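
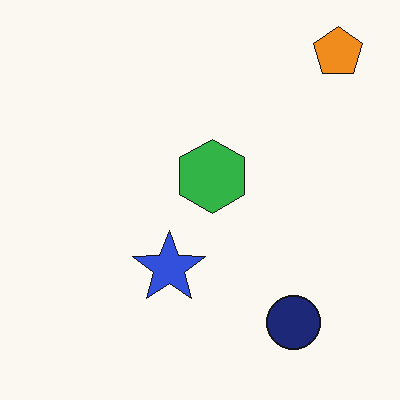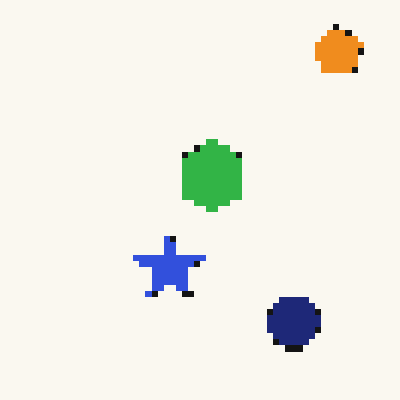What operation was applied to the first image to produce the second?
The second image is the first pixelated into visible square blocks.

Shapes are reduced to large square blocks; fine edges and outlines are lost — a downscale-then-upscale (mosaic) effect.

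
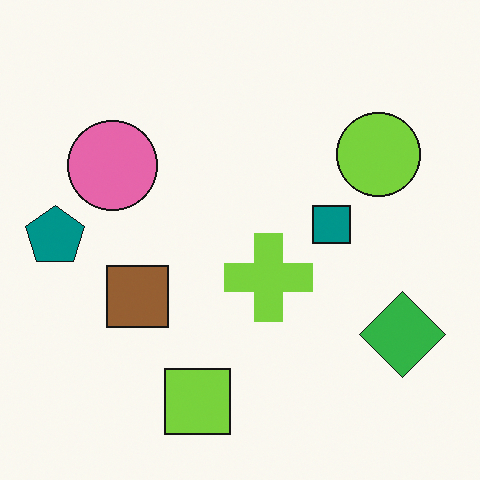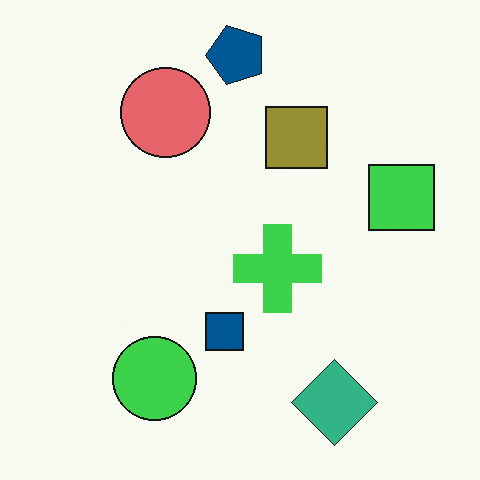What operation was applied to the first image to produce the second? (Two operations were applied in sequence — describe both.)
The image was hue-shifted by a small amount, then transposed (reflected across the top-left ↔ bottom-right diagonal).

Every shape's color has rotated by the same amount around the hue wheel — a uniform hue shift. Shapes have swapped their row and column positions — what was in the top-right is now in the bottom-left — a diagonal reflection.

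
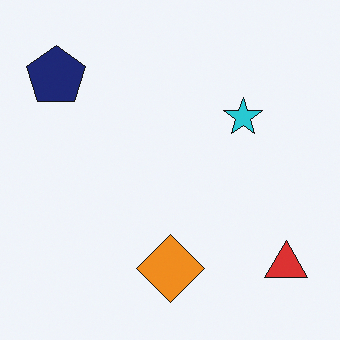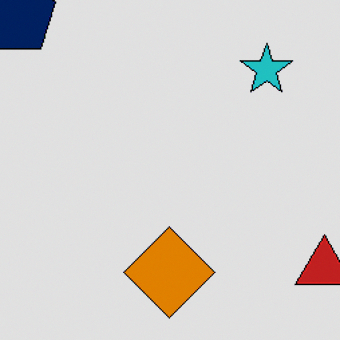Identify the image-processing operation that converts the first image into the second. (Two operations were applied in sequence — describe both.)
The transformation is: cropped slightly and scaled back up, then moderately posterized.

The visible shapes are larger and the field of view is narrower; shapes near the original edges may be partly or wholly outside the frame — a crop-and-rescale. Each flat color has snapped to a coarser quantized level — most visibly, the near-white background has dropped to a flat grey.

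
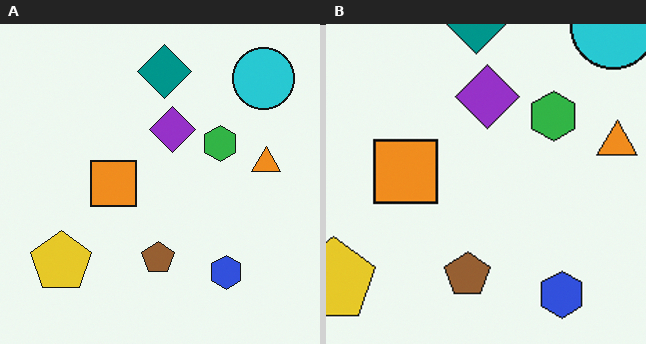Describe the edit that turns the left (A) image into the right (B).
The right (B) image is the left (A) cropped slightly and scaled back up.

The visible shapes are larger and the field of view is narrower; shapes near the original edges may be partly or wholly outside the frame — a crop-and-rescale.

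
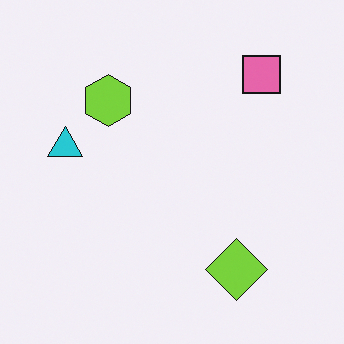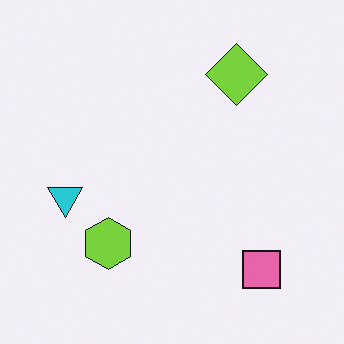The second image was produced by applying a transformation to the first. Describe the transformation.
Flipped vertically (top ↔ bottom).

The pink square is in the top-right of the first image and the bottom-right of the second — shapes on opposite sides of the horizontal midline have swapped in a mirror flip.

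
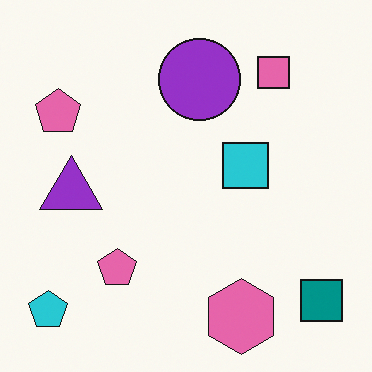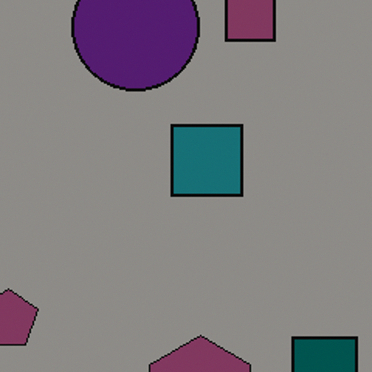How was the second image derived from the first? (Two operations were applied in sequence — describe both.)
The second image is the first darkened a lot, then cropped to a modestly smaller region and rescaled.

Every pixel — background and shapes alike — is uniformly darkened. The visible shapes are larger and the field of view is narrower; shapes near the original edges may be partly or wholly outside the frame — a crop-and-rescale.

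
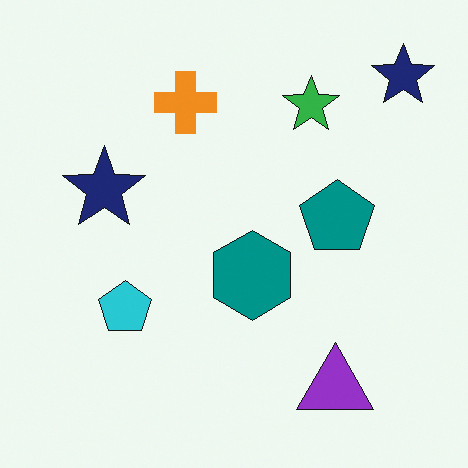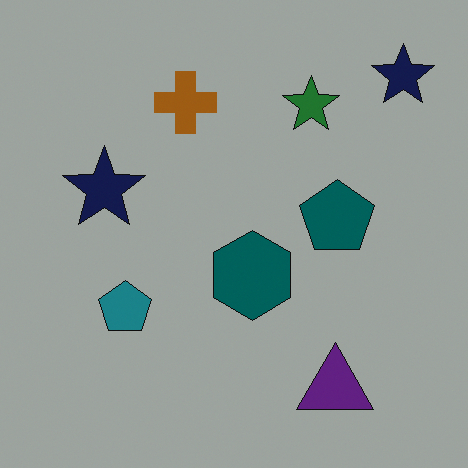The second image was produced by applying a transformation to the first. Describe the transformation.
Substantially darkened.

Every pixel — background and shapes alike — is uniformly darkened.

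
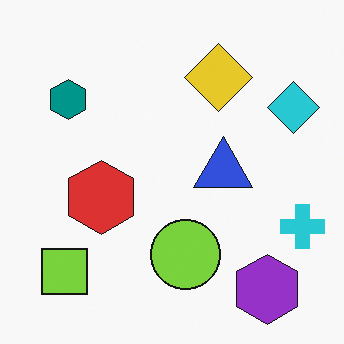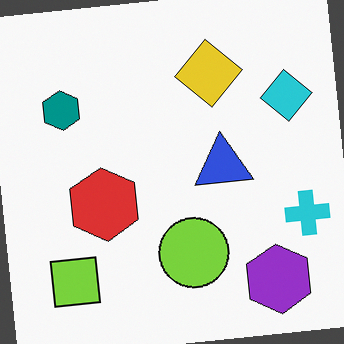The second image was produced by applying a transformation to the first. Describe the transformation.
The transformation is: rotated counter-clockwise by a few degrees.

Every shape is tilted by the same angle and the image corners show triangular fill wedges — a whole-image rotation by a non-right angle.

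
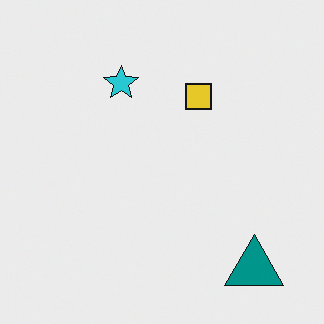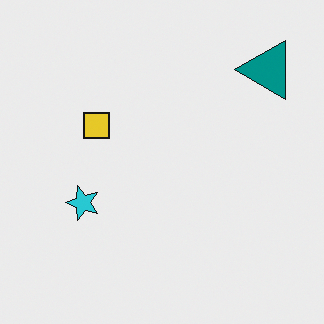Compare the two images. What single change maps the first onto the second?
The second image is the first rotated 90° counter-clockwise.

The teal triangle sits in the bottom-right of the first image and the top-right of the second — consistent with a whole-image 90° counter-clockwise rotation.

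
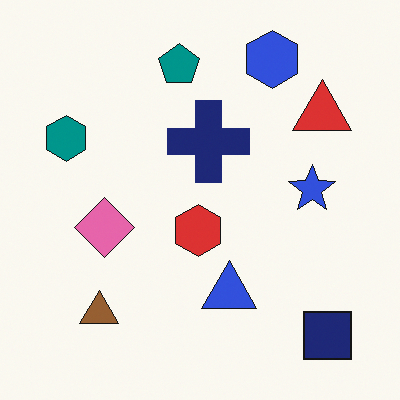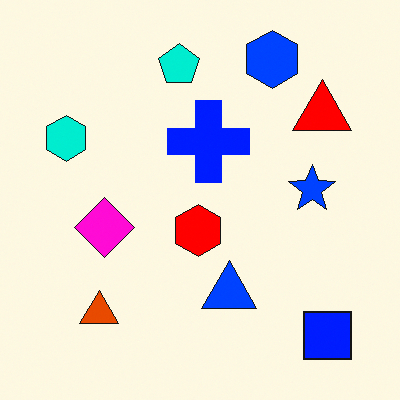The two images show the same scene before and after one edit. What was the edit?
The transformation is: made much more vivid (saturation change).

All colors are more vivid — a global saturation change.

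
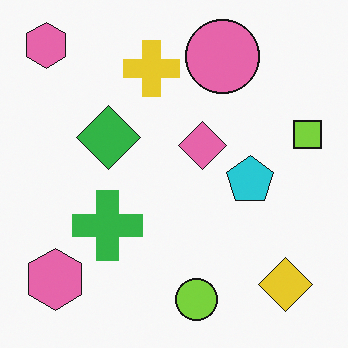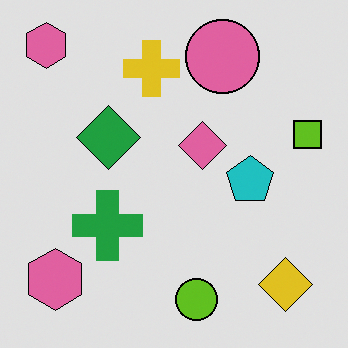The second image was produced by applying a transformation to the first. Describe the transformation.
Posterized to a reduced palette.

Each flat color has snapped to a coarser quantized level — most visibly, the near-white background has dropped to a flat grey.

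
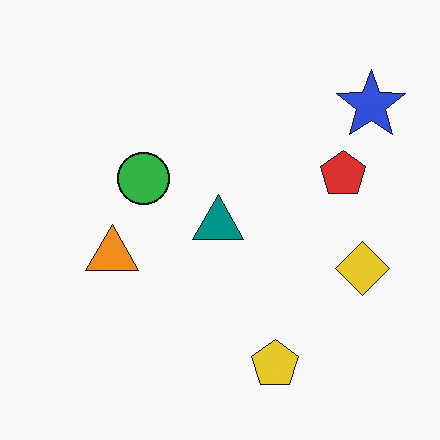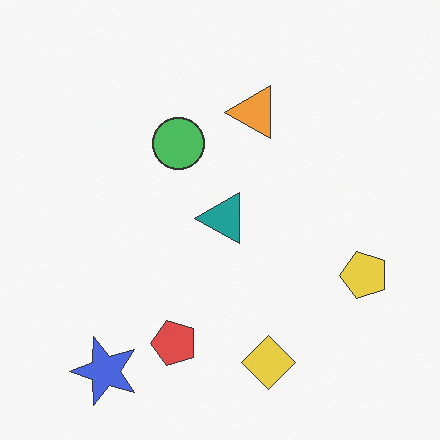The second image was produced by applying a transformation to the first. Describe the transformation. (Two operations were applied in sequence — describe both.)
The image was transposed (reflected across the top-left ↔ bottom-right diagonal), then given slightly reduced contrast.

Shapes have swapped their row and column positions — what was in the top-right is now in the bottom-left — a diagonal reflection. Tones are pushed toward mid-grey across the whole image — a global contrast change.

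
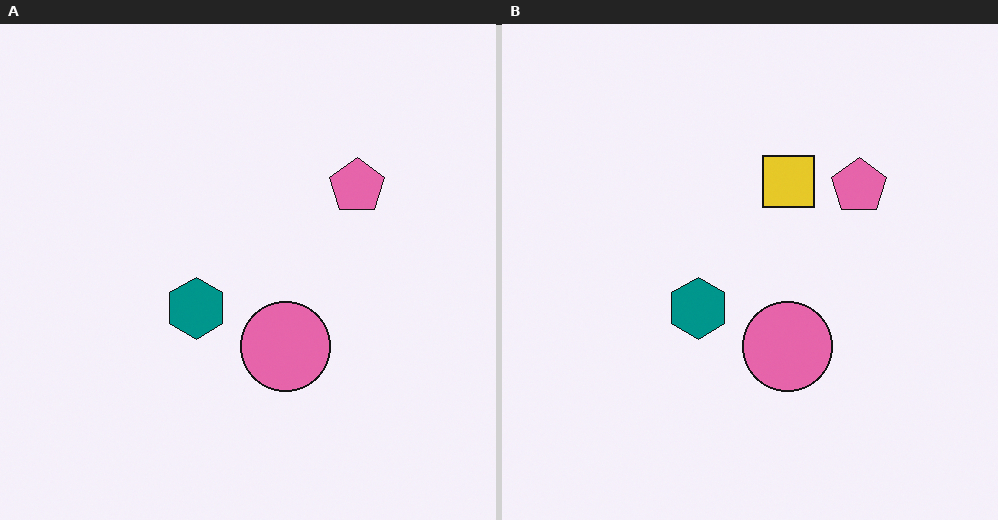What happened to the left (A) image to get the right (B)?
The right (B) image is the left (A) overlaid with an additional yellow square.

A yellow square appears in the right (B) image that is absent from the left (A).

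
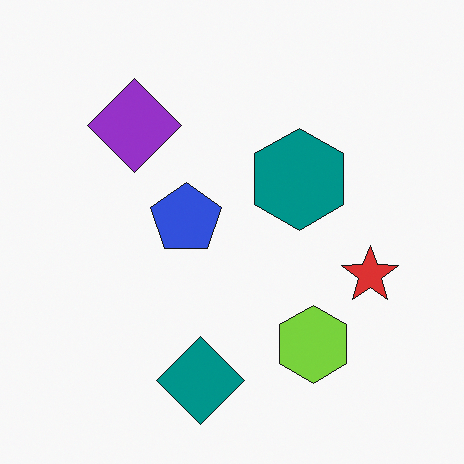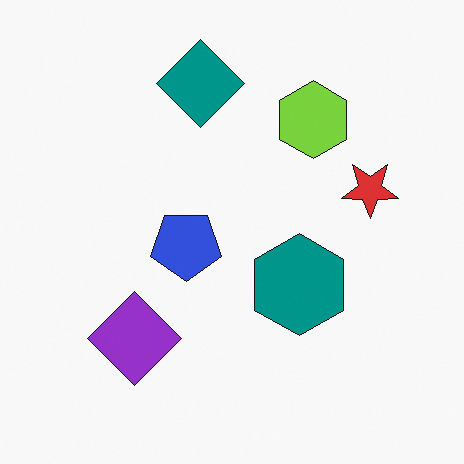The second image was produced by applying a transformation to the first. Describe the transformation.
It was flipped vertically (top ↔ bottom).

The teal diamond is in the bottom of the first image and the top of the second — shapes on opposite sides of the horizontal midline have swapped in a mirror flip.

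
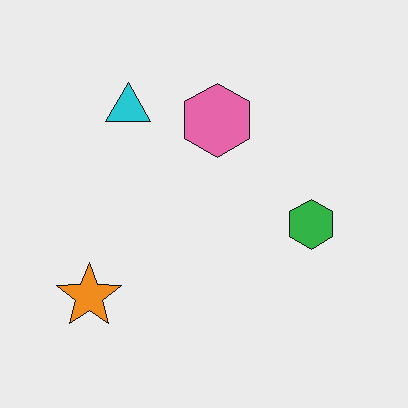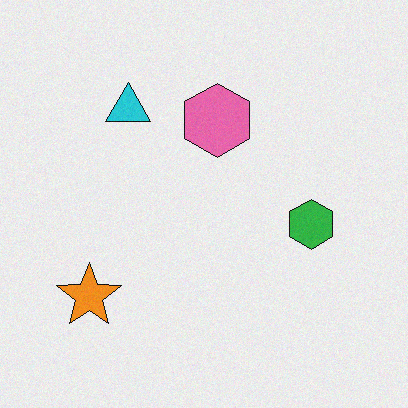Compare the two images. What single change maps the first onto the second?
Degraded with subtle gaussian noise.

Random speckle covers the whole image, including the flat background.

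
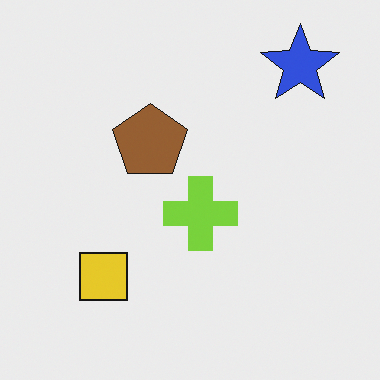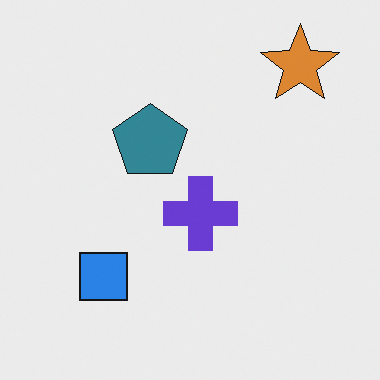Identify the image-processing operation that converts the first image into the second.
This is the original image hue-shifted by a large amount.

Every shape's color has rotated by the same amount around the hue wheel — a uniform hue shift.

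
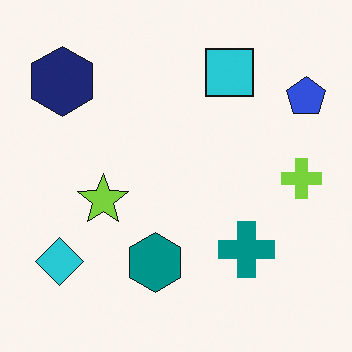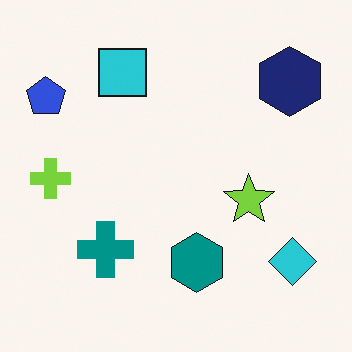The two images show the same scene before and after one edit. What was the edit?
The transformation is: flipped horizontally (left ↔ right).

The blue pentagon is in the top-right of the first image and the top-left of the second — shapes on opposite sides of the vertical midline have swapped in a mirror flip.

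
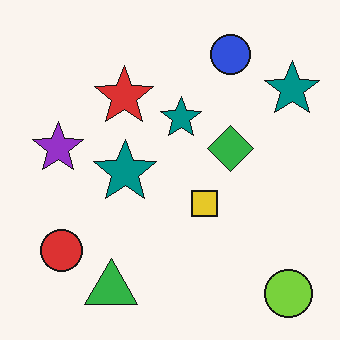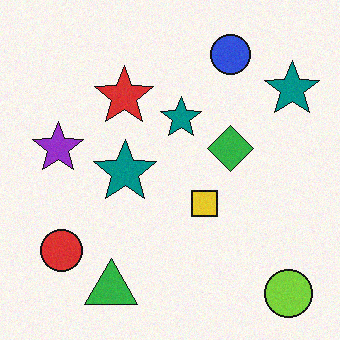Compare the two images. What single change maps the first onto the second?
The image was degraded with a light layer of grain.

Random speckle covers the whole image, including the flat background.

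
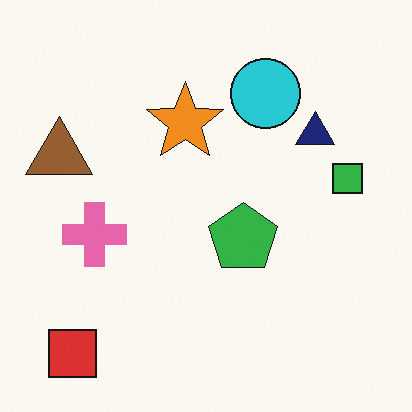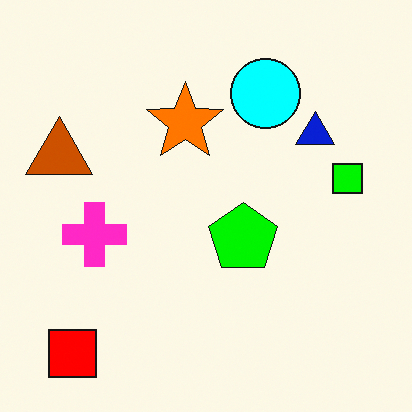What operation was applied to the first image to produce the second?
It was made much more vivid (saturation change).

All colors are more vivid — a global saturation change.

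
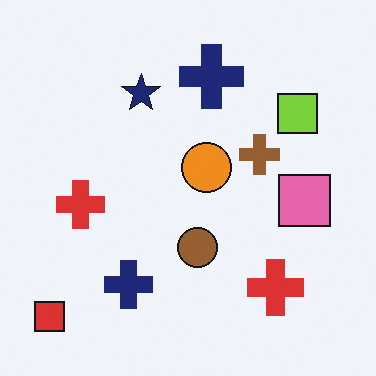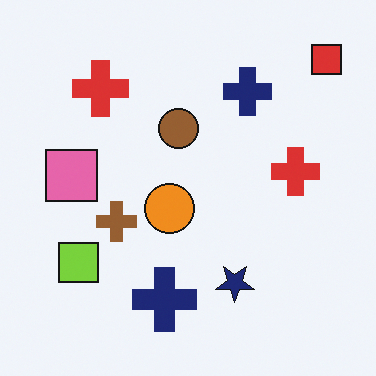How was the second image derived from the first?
The image was rotated 180°.

The red square sits in the bottom-left of the first image and the top-right of the second — consistent with a whole-image 180° rotation.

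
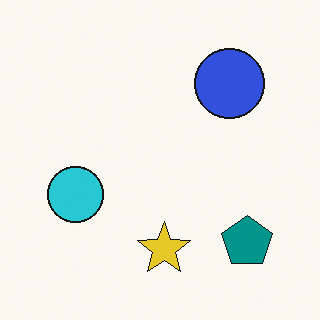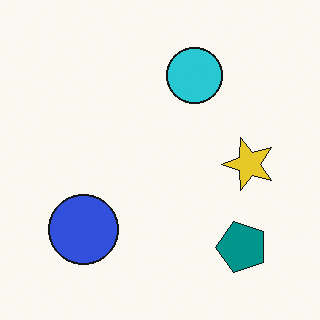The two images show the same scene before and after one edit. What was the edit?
The transformation is: transposed (reflected across the top-left ↔ bottom-right diagonal).

Shapes have swapped their row and column positions — what was in the top-right is now in the bottom-left — a diagonal reflection.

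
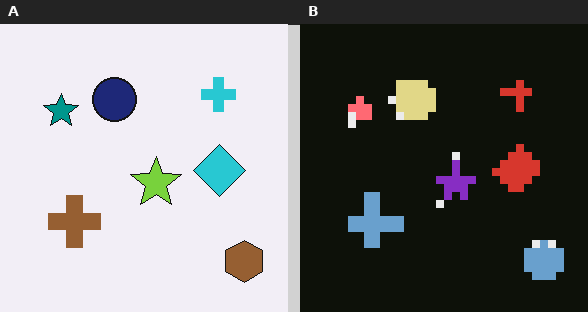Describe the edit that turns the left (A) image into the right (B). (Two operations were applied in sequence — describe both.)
The transformation is: color-inverted (negative), then moderately pixelated.

The light background has become dark and every shape's color is its complement — a photographic negative. Shapes are reduced to large square blocks; fine edges and outlines are lost — a downscale-then-upscale (mosaic) effect.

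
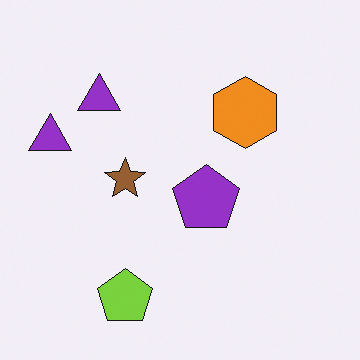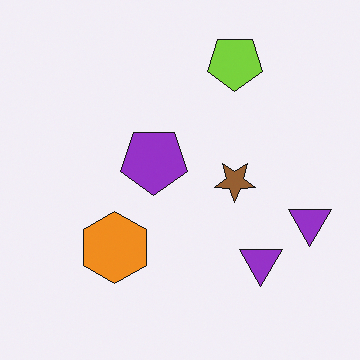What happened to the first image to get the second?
The image was rotated 180°.

The lime pentagon sits in the bottom of the first image and the top of the second — consistent with a whole-image 180° rotation.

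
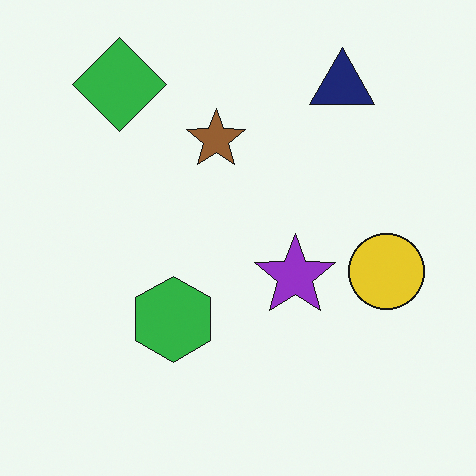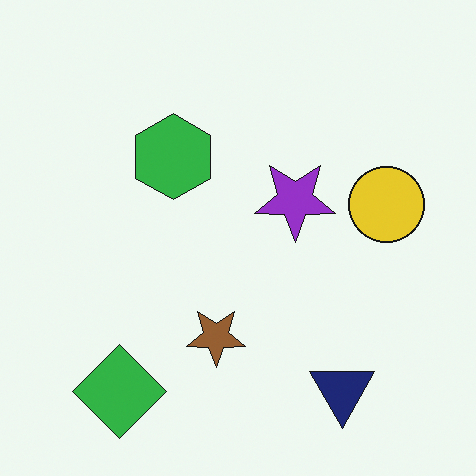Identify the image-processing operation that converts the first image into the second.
It was flipped vertically (top ↔ bottom).

The green diamond is in the top-left of the first image and the bottom-left of the second — shapes on opposite sides of the horizontal midline have swapped in a mirror flip.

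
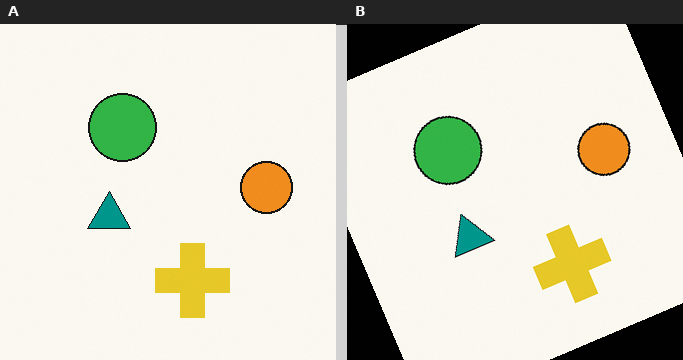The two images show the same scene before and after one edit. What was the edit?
Rotated counter-clockwise by a clearly visible amount.

Every shape is tilted by the same angle and the image corners show triangular fill wedges — a whole-image rotation by a non-right angle.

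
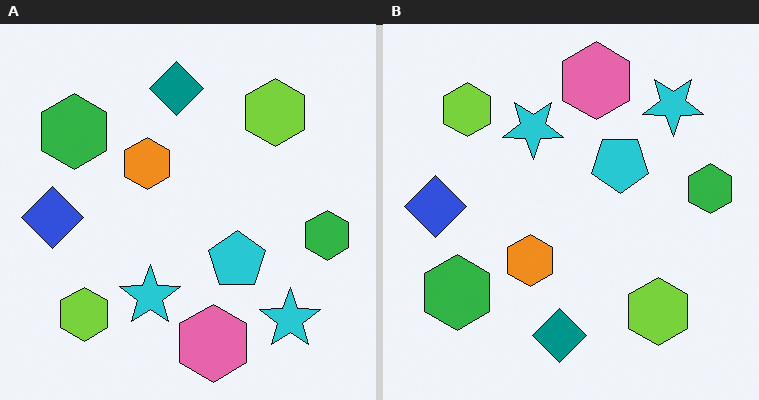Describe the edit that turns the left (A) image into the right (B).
Flipped vertically (top ↔ bottom).

The pink hexagon is in the bottom of the left (A) image and the top of the right (B) — shapes on opposite sides of the horizontal midline have swapped in a mirror flip.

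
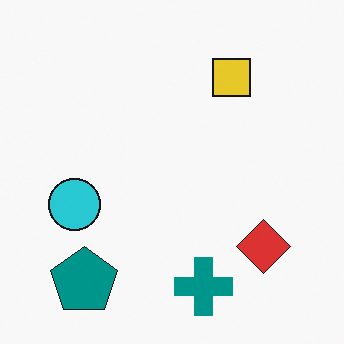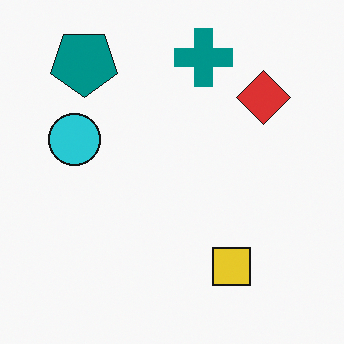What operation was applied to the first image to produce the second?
Flipped vertically (top ↔ bottom).

The teal cross is in the bottom of the first image and the top of the second — shapes on opposite sides of the horizontal midline have swapped in a mirror flip.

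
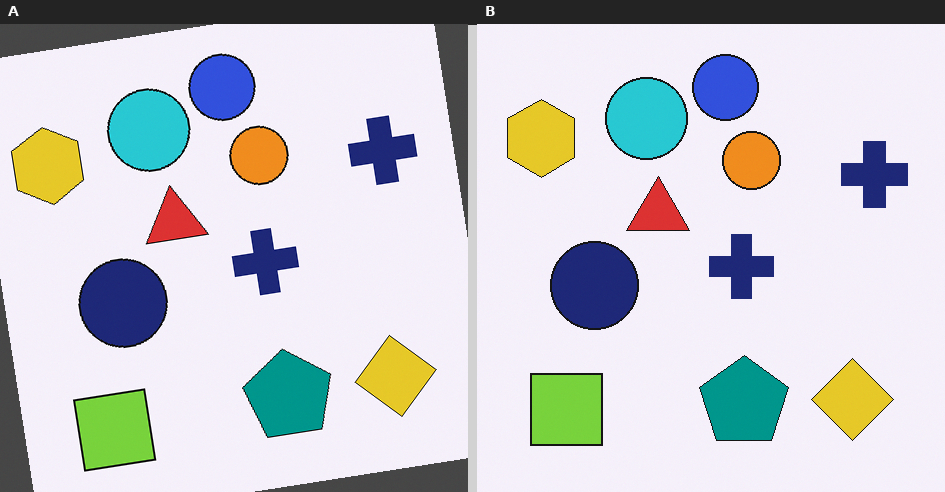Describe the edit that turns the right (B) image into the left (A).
This is the original image rotated counter-clockwise by a slight angle.

Every shape is tilted by the same angle and the image corners show triangular fill wedges — a whole-image rotation by a non-right angle.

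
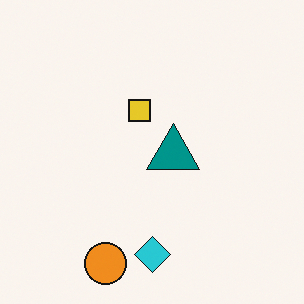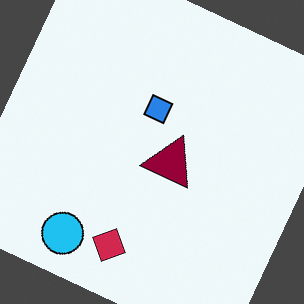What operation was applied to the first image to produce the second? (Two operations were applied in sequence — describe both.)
This is the original image rotated clockwise by a clearly visible amount, then hue-shifted by a large amount.

Every shape is tilted by the same angle and the image corners show triangular fill wedges — a whole-image rotation by a non-right angle. Every shape's color has rotated by the same amount around the hue wheel — a uniform hue shift.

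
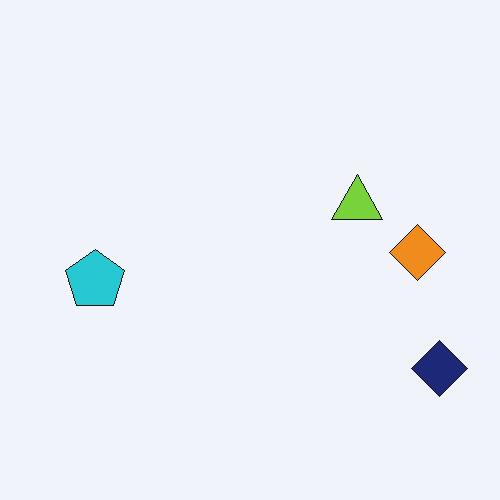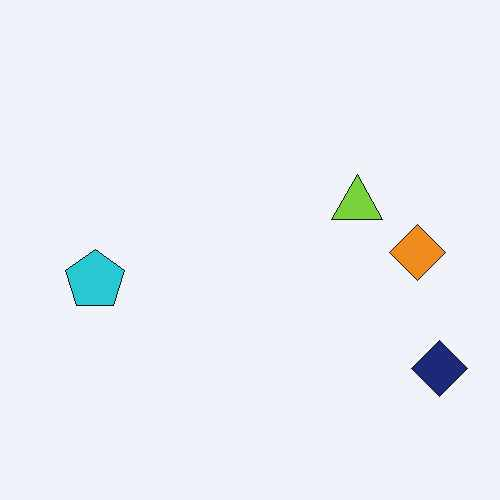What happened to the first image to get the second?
The second image is the first JPEG-compressed with visible artifacts.

Blocky 8×8 compression artifacts appear around shape edges and the flat background shows ringing — characteristic JPEG degradation.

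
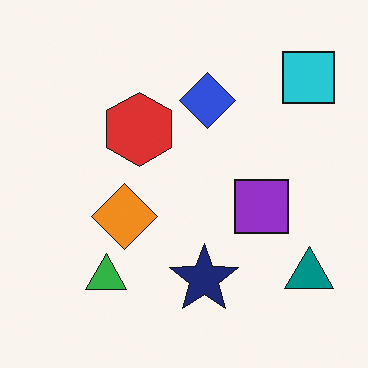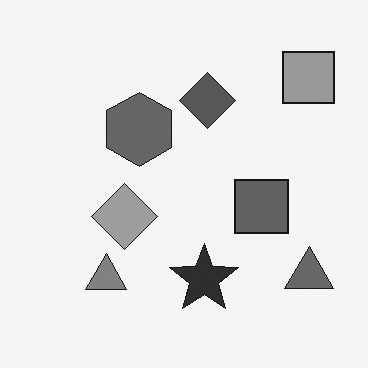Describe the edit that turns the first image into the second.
It was converted to grayscale.

All color is removed — every shape is now a shade of grey.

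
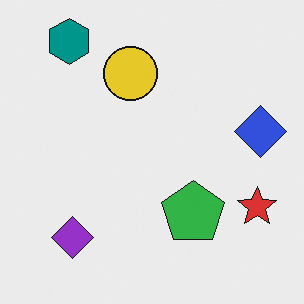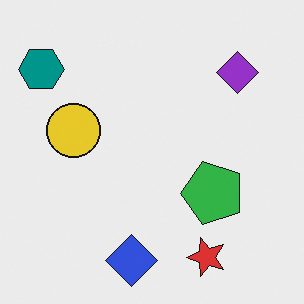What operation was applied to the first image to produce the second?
It was transposed (reflected across the top-left ↔ bottom-right diagonal).

Shapes have swapped their row and column positions — what was in the top-right is now in the bottom-left — a diagonal reflection.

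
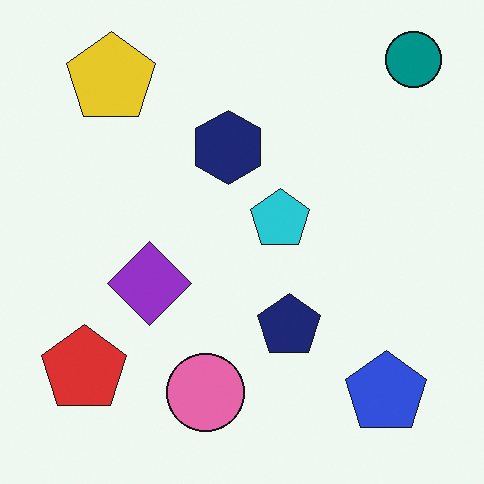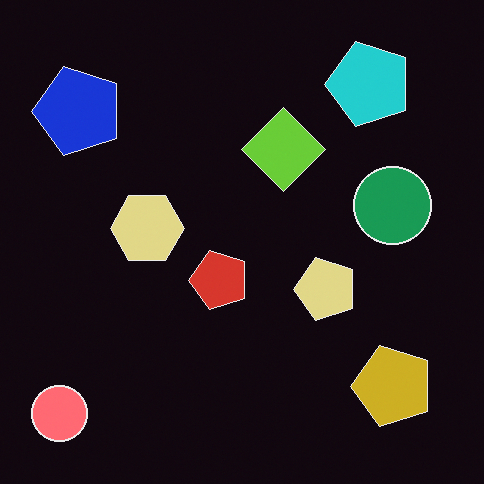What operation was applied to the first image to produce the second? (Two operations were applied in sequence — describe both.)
The second image is the first color-inverted (negative), then transposed (reflected across the top-left ↔ bottom-right diagonal).

The light background has become dark and every shape's color is its complement — a photographic negative. Shapes have swapped their row and column positions — what was in the top-right is now in the bottom-left — a diagonal reflection.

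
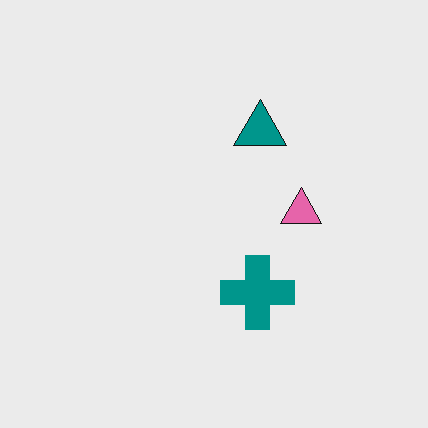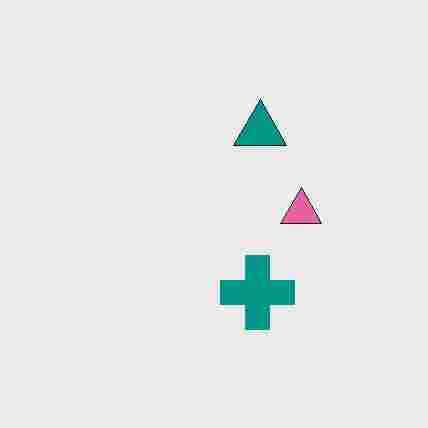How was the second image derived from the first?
This is the original image heavily JPEG-compressed with obvious blocking artifacts.

Blocky 8×8 compression artifacts appear around shape edges and the flat background shows ringing — characteristic JPEG degradation.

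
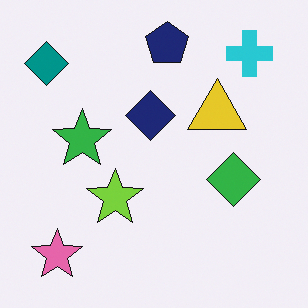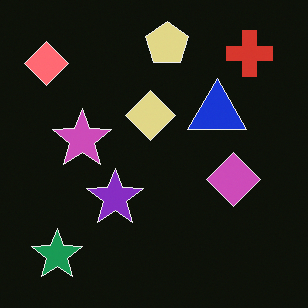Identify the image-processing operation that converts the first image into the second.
Color-inverted (negative).

The light background has become dark and every shape's color is its complement — a photographic negative.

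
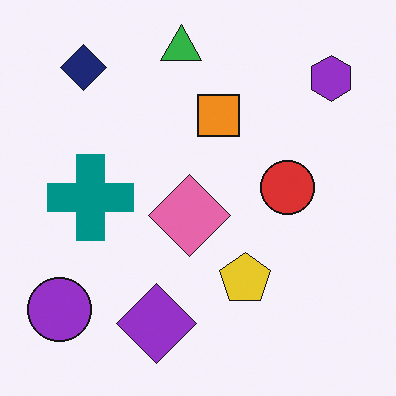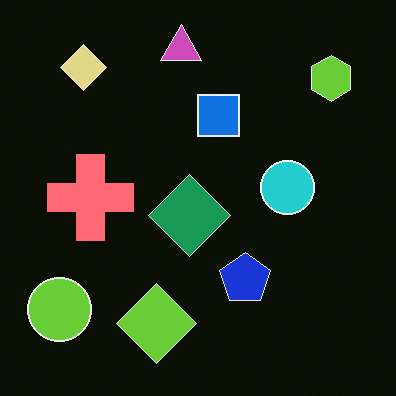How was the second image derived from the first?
The transformation is: color-inverted (negative).

The light background has become dark and every shape's color is its complement — a photographic negative.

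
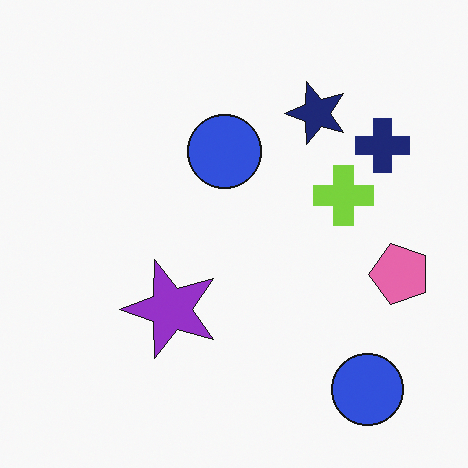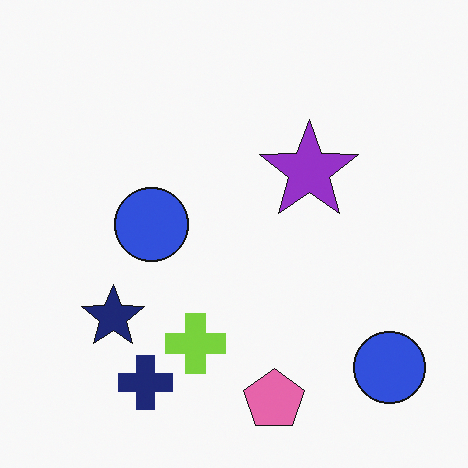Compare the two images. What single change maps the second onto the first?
The image was transposed (reflected across the top-left ↔ bottom-right diagonal).

Shapes have swapped their row and column positions — what was in the top-right is now in the bottom-left — a diagonal reflection.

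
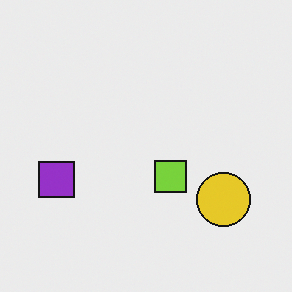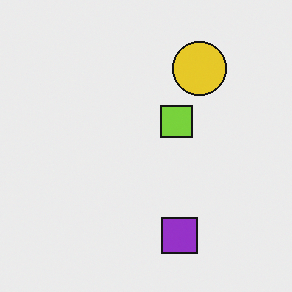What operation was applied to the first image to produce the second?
The transformation is: rotated 90° counter-clockwise.

The purple square sits in the left of the first image and the bottom of the second — consistent with a whole-image 90° counter-clockwise rotation.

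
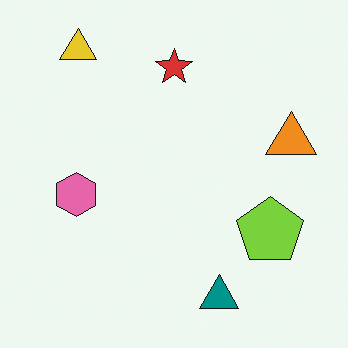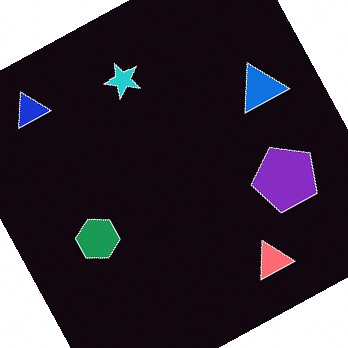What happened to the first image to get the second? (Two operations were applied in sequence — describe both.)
Rotated counter-clockwise by a clearly visible amount, then color-inverted (negative).

Every shape is tilted by the same angle and the image corners show triangular fill wedges — a whole-image rotation by a non-right angle. The light background has become dark and every shape's color is its complement — a photographic negative.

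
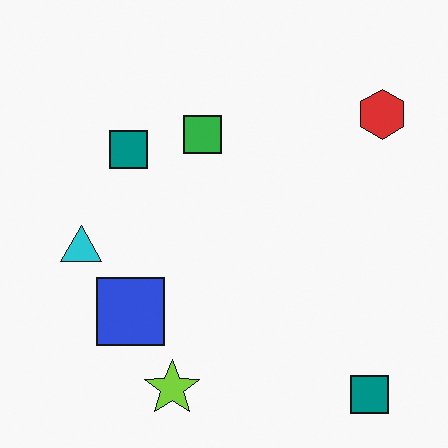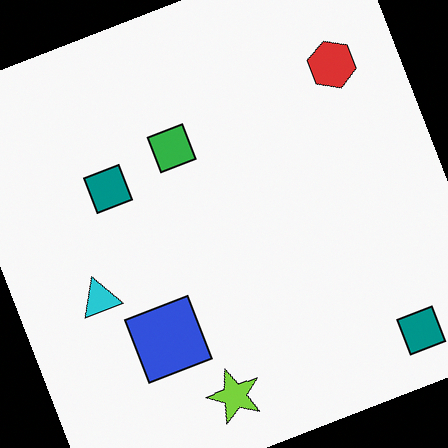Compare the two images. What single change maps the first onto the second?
Rotated counter-clockwise by a moderate amount.

Every shape is tilted by the same angle and the image corners show triangular fill wedges — a whole-image rotation by a non-right angle.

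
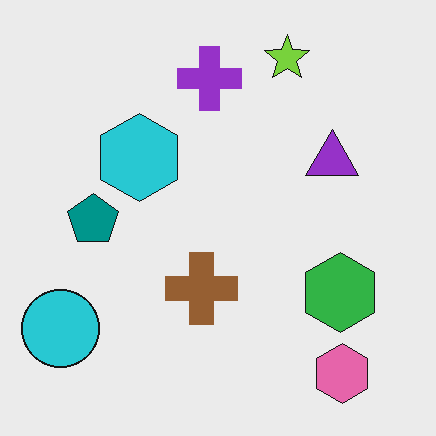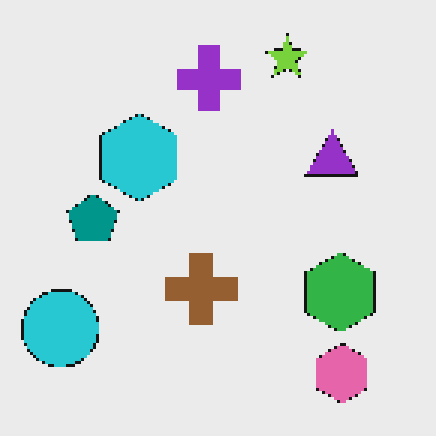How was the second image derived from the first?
It was lightly pixelated (a mild mosaic effect).

Shapes are reduced to large square blocks; fine edges and outlines are lost — a downscale-then-upscale (mosaic) effect.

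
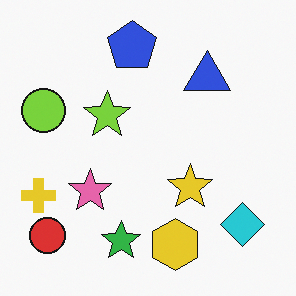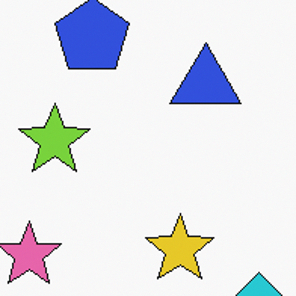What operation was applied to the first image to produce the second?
The transformation is: cropped to a modestly smaller region and rescaled.

The visible shapes are larger and the field of view is narrower; shapes near the original edges may be partly or wholly outside the frame — a crop-and-rescale.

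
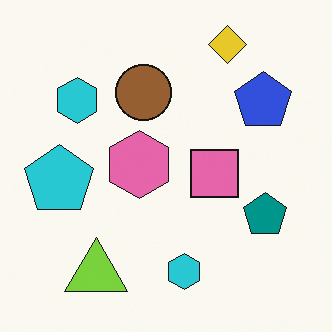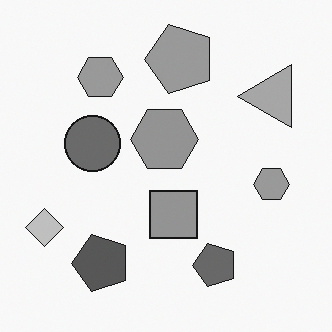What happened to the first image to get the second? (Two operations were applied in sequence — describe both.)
The image was transposed (reflected across the top-left ↔ bottom-right diagonal), then converted to grayscale.

Shapes have swapped their row and column positions — what was in the top-right is now in the bottom-left — a diagonal reflection. All color is removed — every shape is now a shade of grey.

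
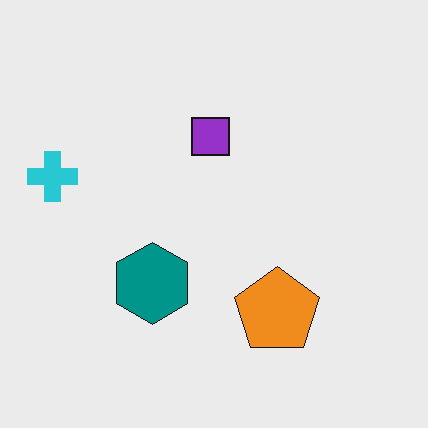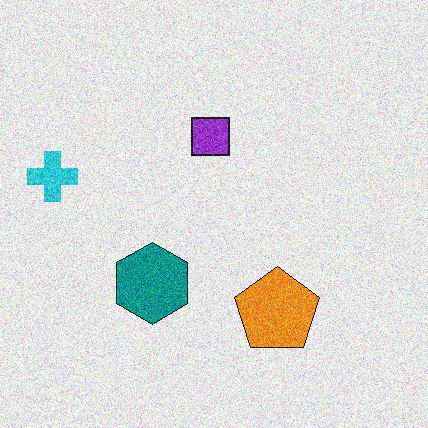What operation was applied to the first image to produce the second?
Degraded with visible gaussian noise.

Random speckle covers the whole image, including the flat background.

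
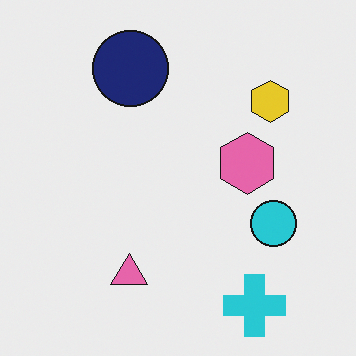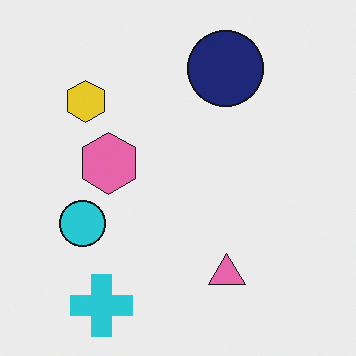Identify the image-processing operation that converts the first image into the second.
This is the original image flipped horizontally (left ↔ right).

The cyan circle is in the right of the first image and the left of the second — shapes on opposite sides of the vertical midline have swapped in a mirror flip.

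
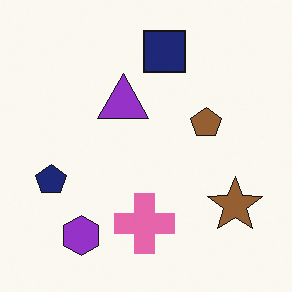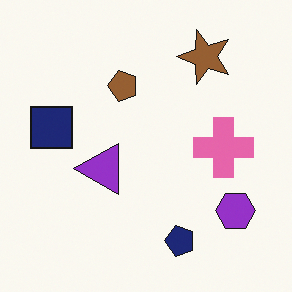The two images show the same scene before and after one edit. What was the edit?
The image was rotated 90° counter-clockwise.

The purple hexagon sits in the bottom-left of the first image and the bottom-right of the second — consistent with a whole-image 90° counter-clockwise rotation.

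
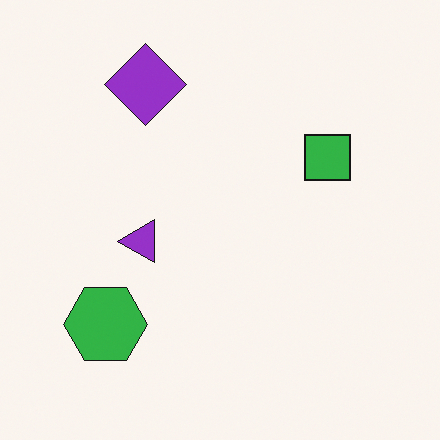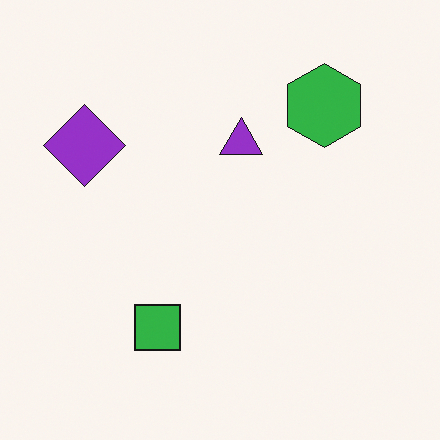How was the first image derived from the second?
This is the original image transposed (reflected across the top-left ↔ bottom-right diagonal).

Shapes have swapped their row and column positions — what was in the top-right is now in the bottom-left — a diagonal reflection.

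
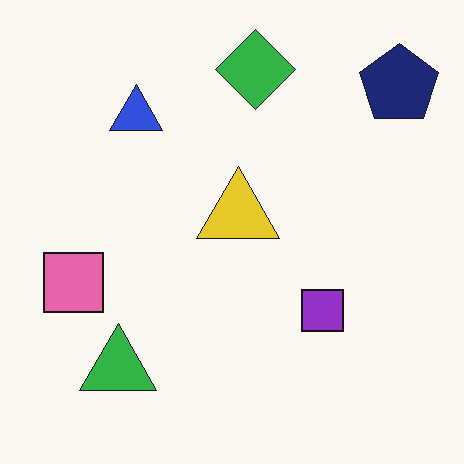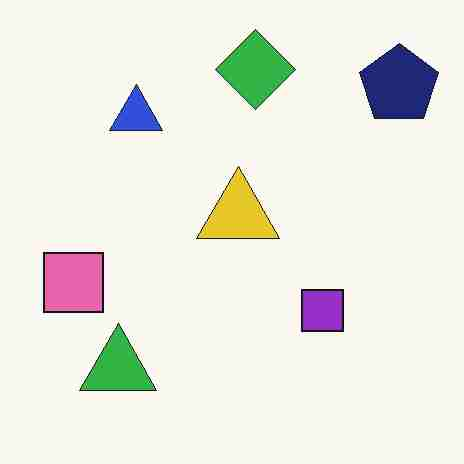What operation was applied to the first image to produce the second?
It was heavily JPEG-compressed with obvious blocking artifacts.

Blocky 8×8 compression artifacts appear around shape edges and the flat background shows ringing — characteristic JPEG degradation.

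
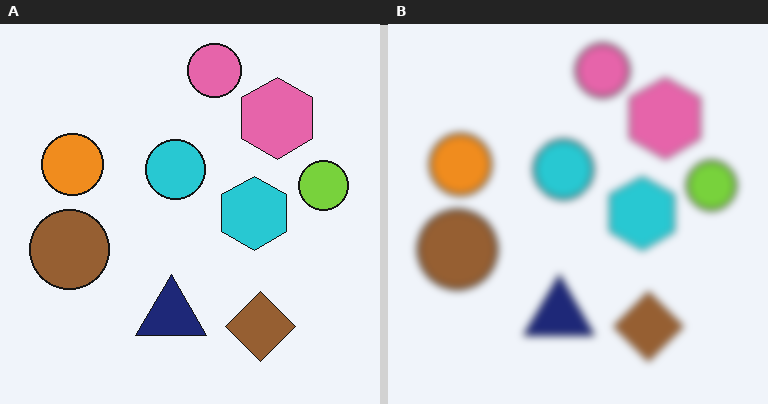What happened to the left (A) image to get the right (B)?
The right (B) image is the left (A) noticeably gaussian-blurred.

Shape edges and outlines are uniformly softened across the whole image.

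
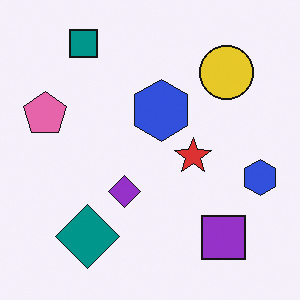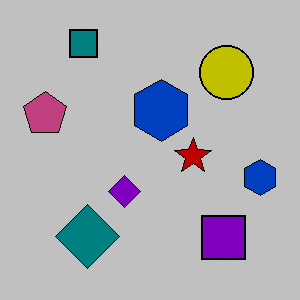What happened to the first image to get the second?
This is the original image aggressively posterized.

Each flat color has snapped to a coarser quantized level — most visibly, the near-white background has dropped to a flat grey.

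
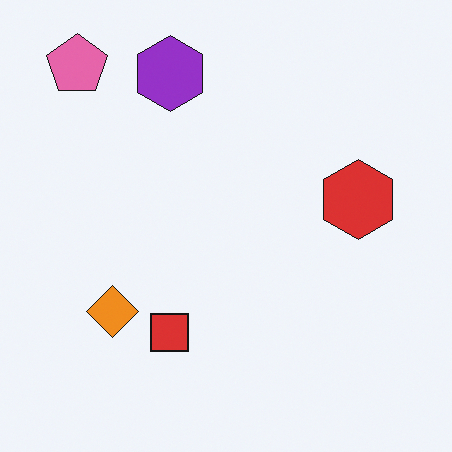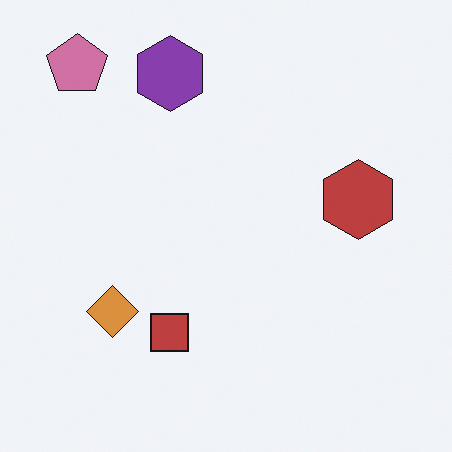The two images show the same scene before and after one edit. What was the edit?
It was slightly desaturated.

All colors are more muted and greyish — a global saturation change.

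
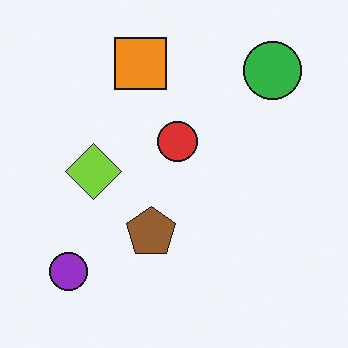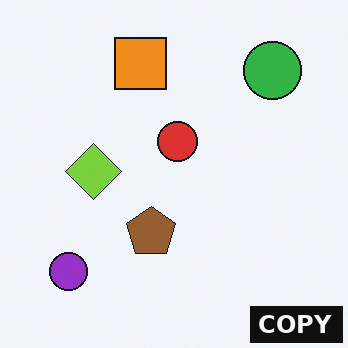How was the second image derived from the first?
The image was watermarked with the text "COPY" in the lower-right corner.

A dark label reading "COPY" appears in the lower-right corner.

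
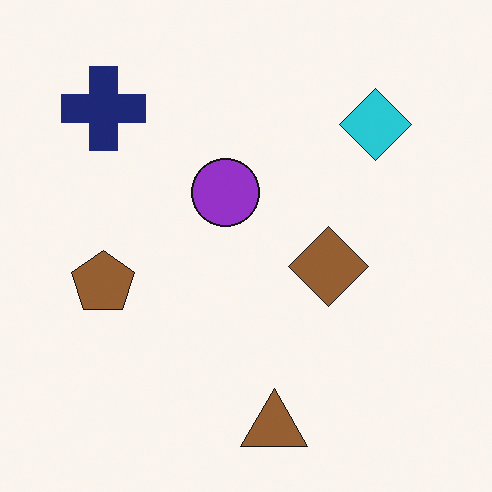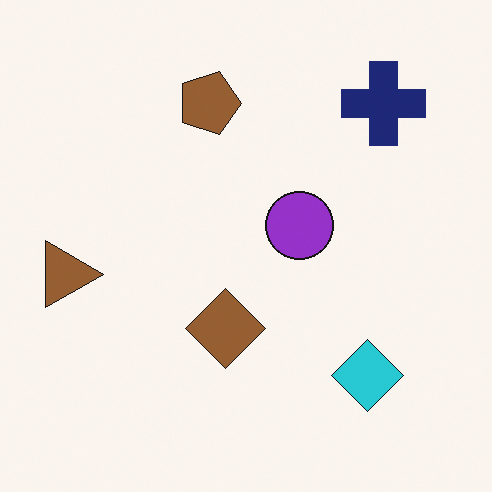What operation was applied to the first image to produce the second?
Rotated 90° clockwise.

The navy cross sits in the top-left of the first image and the top-right of the second — consistent with a whole-image 90° clockwise rotation.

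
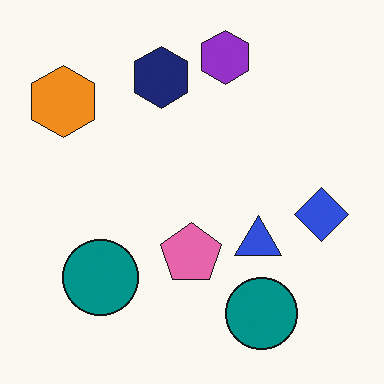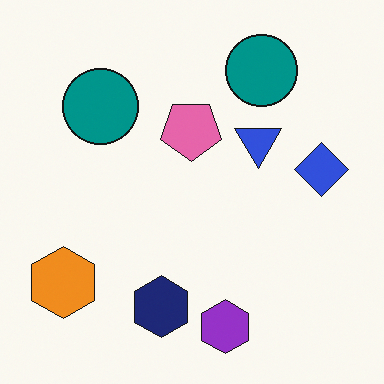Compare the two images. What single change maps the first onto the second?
The image was flipped vertically (top ↔ bottom).

The purple hexagon is in the top of the first image and the bottom of the second — shapes on opposite sides of the horizontal midline have swapped in a mirror flip.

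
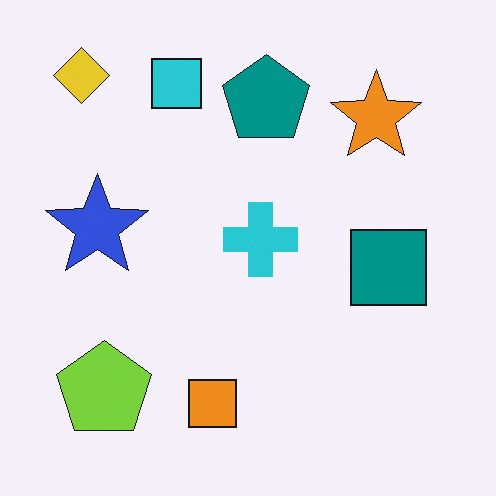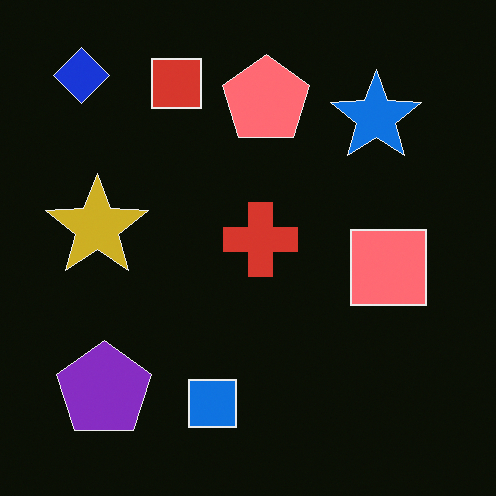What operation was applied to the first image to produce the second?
The image was color-inverted (negative).

The light background has become dark and every shape's color is its complement — a photographic negative.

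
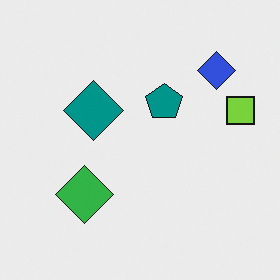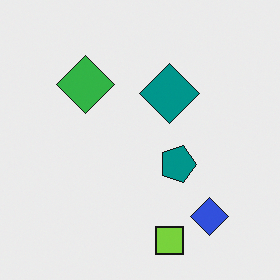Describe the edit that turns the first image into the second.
It was rotated 90° clockwise.

The lime square sits in the right of the first image and the bottom of the second — consistent with a whole-image 90° clockwise rotation.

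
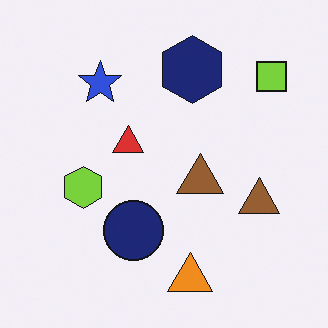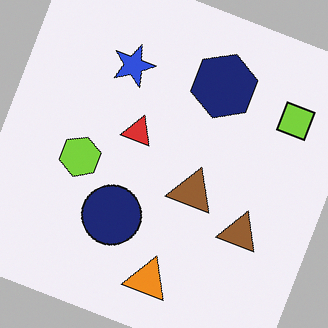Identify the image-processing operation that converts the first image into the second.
The second image is the first rotated clockwise by a clearly visible amount.

Every shape is tilted by the same angle and the image corners show triangular fill wedges — a whole-image rotation by a non-right angle.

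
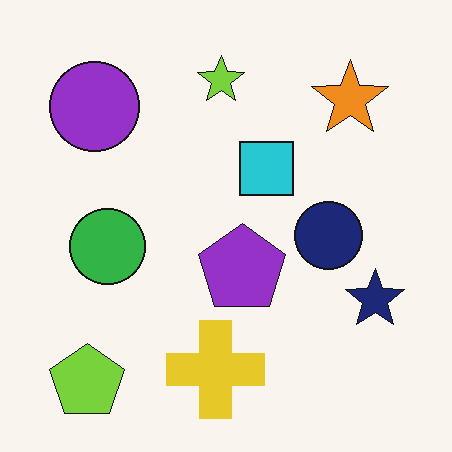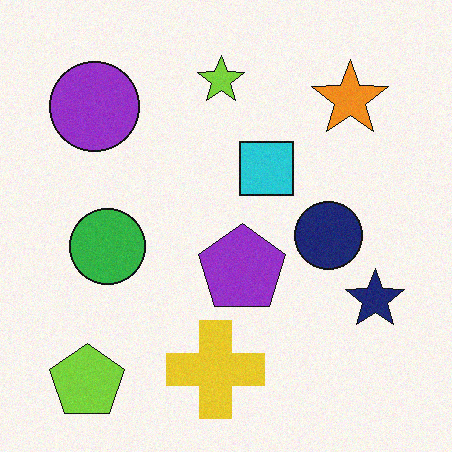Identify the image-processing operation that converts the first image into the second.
The second image is the first degraded with subtle gaussian noise.

Random speckle covers the whole image, including the flat background.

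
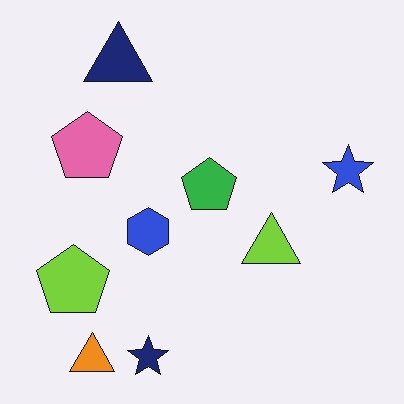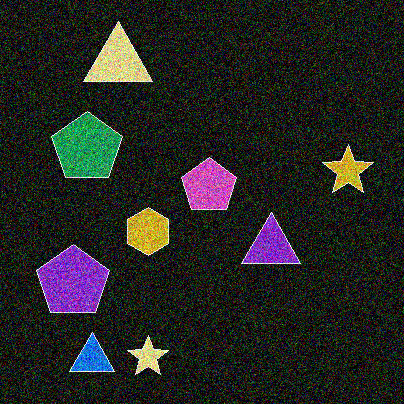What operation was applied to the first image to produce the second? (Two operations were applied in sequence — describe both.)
It was degraded with strong gaussian noise, then color-inverted (negative).

Random speckle covers the whole image, including the flat background. The light background has become dark and every shape's color is its complement — a photographic negative.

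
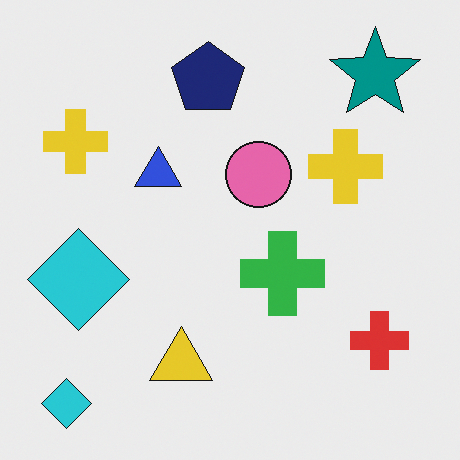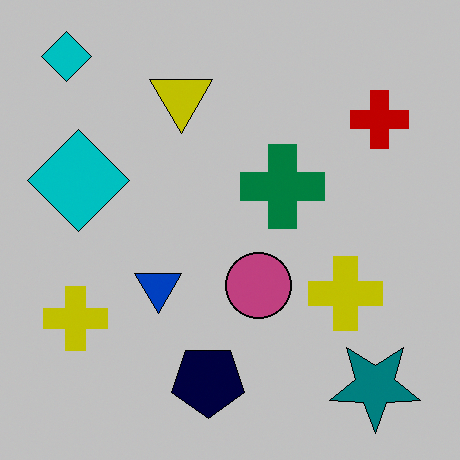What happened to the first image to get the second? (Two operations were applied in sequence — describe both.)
The image was flipped vertically (top ↔ bottom), then aggressively posterized.

The teal star is in the top-right of the first image and the bottom-right of the second — shapes on opposite sides of the horizontal midline have swapped in a mirror flip. Each flat color has snapped to a coarser quantized level — most visibly, the near-white background has dropped to a flat grey.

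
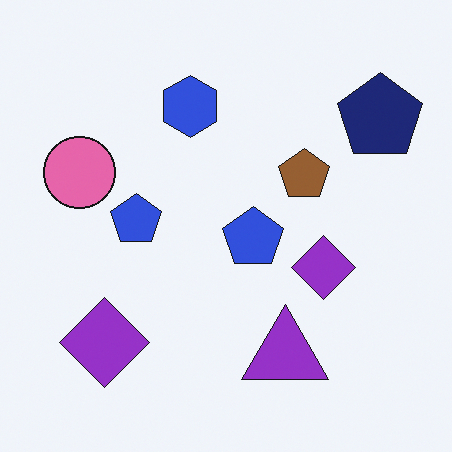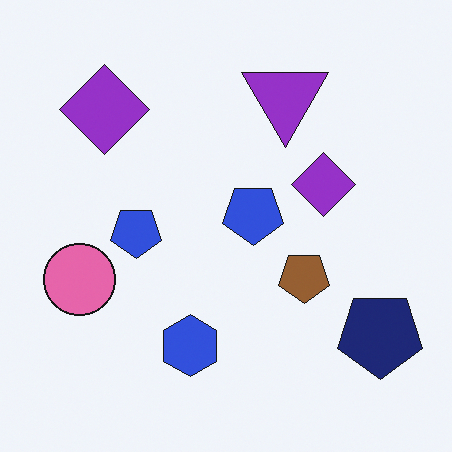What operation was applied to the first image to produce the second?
It was flipped vertically (top ↔ bottom).

The purple triangle is in the bottom of the first image and the top of the second — shapes on opposite sides of the horizontal midline have swapped in a mirror flip.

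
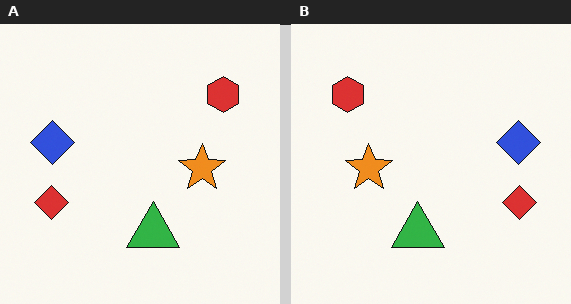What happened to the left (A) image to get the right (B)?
It was flipped horizontally (left ↔ right).

The red diamond is in the left of the left (A) image and the right of the right (B) — shapes on opposite sides of the vertical midline have swapped in a mirror flip.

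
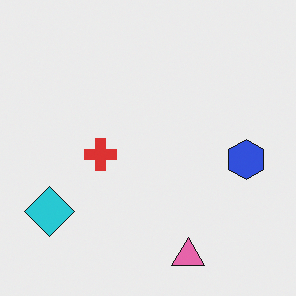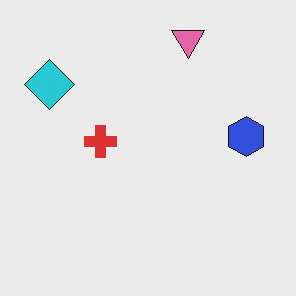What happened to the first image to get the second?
This is the original image flipped vertically (top ↔ bottom).

The pink triangle is in the bottom of the first image and the top of the second — shapes on opposite sides of the horizontal midline have swapped in a mirror flip.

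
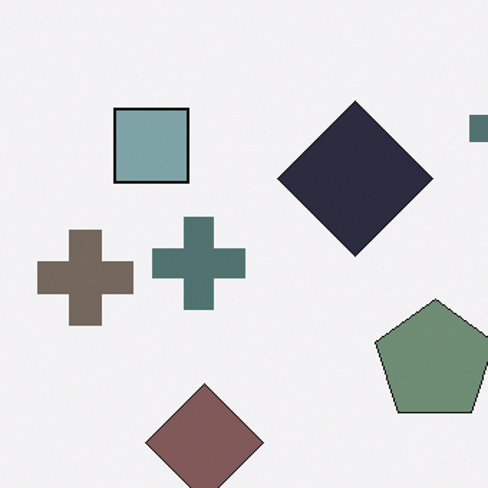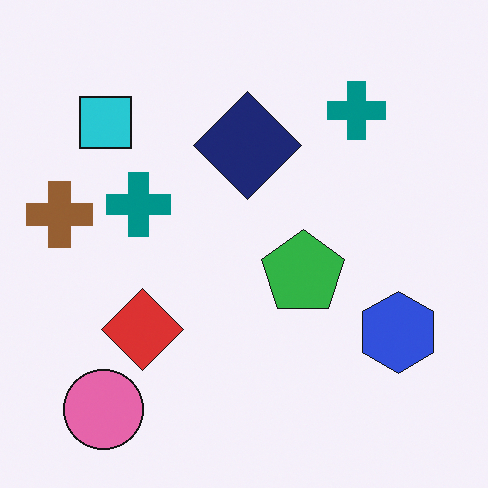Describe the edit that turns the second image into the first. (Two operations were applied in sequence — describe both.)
This is the original image cropped slightly and scaled back up, then made much more muted (saturation change).

The visible shapes are larger and the field of view is narrower; shapes near the original edges may be partly or wholly outside the frame — a crop-and-rescale. All colors are more muted and greyish — a global saturation change.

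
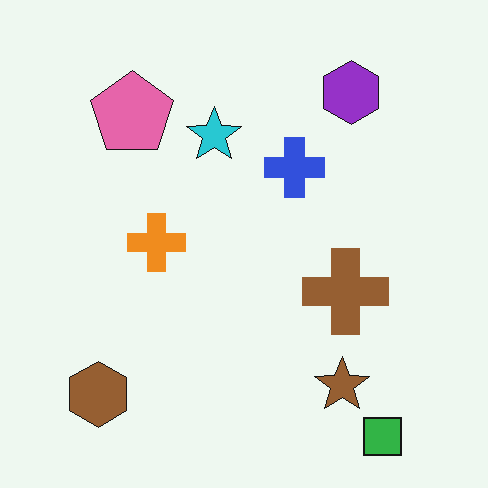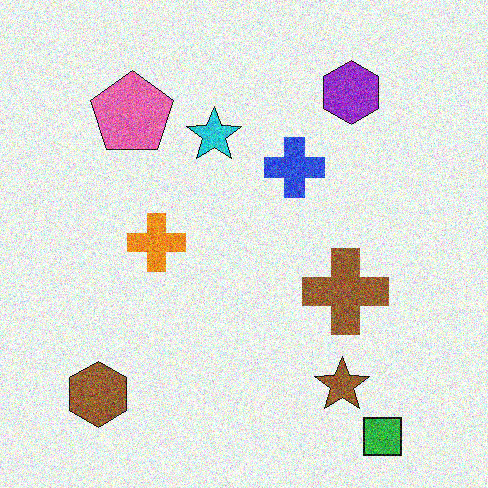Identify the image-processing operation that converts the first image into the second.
It was degraded with strong gaussian noise.

Random speckle covers the whole image, including the flat background.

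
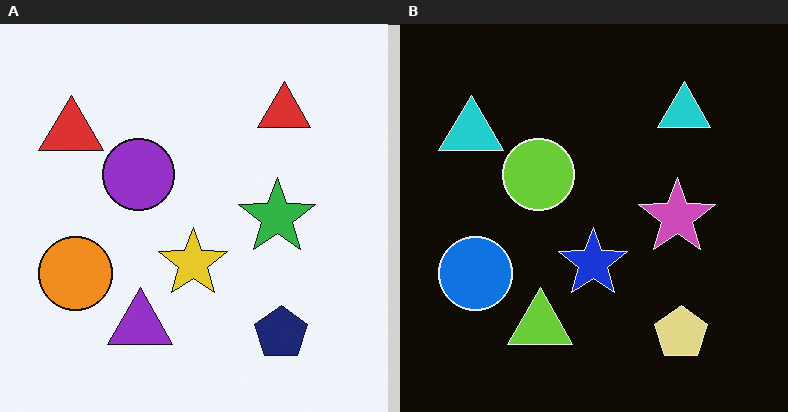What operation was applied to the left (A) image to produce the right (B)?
The transformation is: color-inverted (negative).

The light background has become dark and every shape's color is its complement — a photographic negative.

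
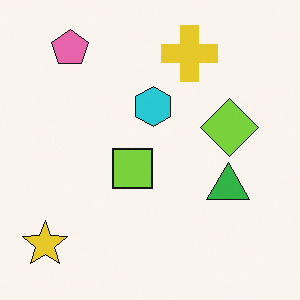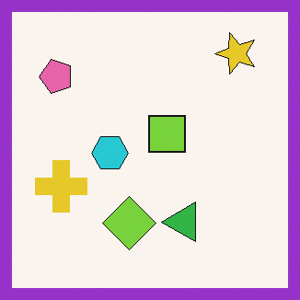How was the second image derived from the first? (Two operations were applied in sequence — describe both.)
It was transposed (reflected across the top-left ↔ bottom-right diagonal), then framed with a purple border.

Shapes have swapped their row and column positions — what was in the top-right is now in the bottom-left — a diagonal reflection. A solid purple frame runs around the edge of the second image, with the content slightly shrunk inside it.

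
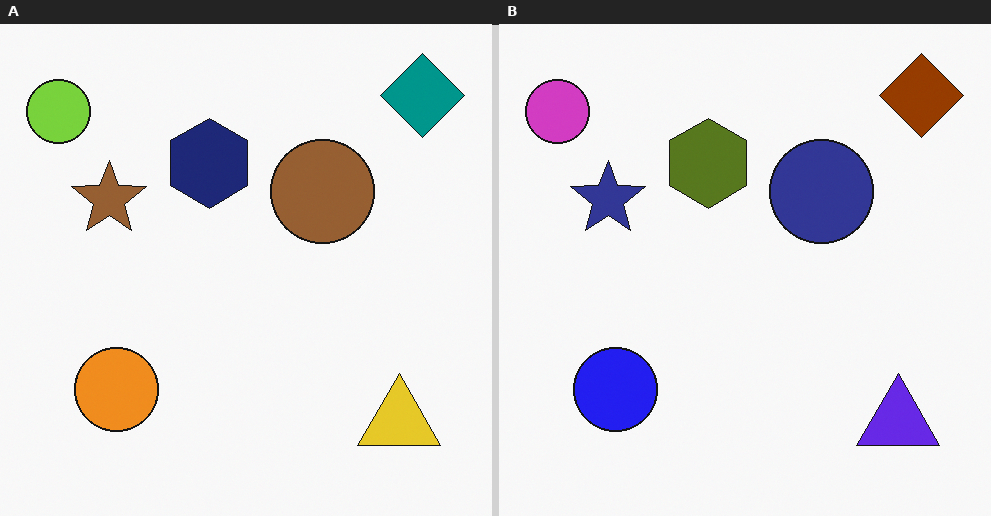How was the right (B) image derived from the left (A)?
The image was hue-shifted by a large amount.

Every shape's color has rotated by the same amount around the hue wheel — a uniform hue shift.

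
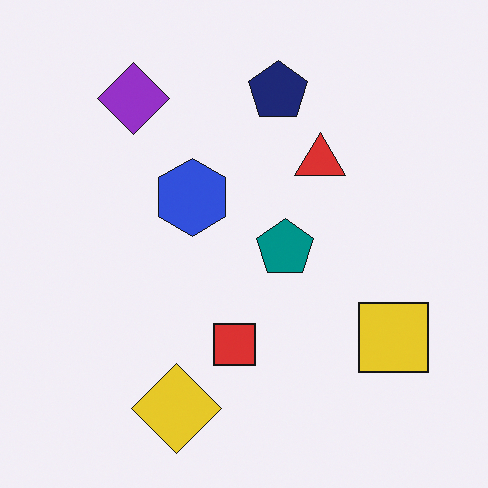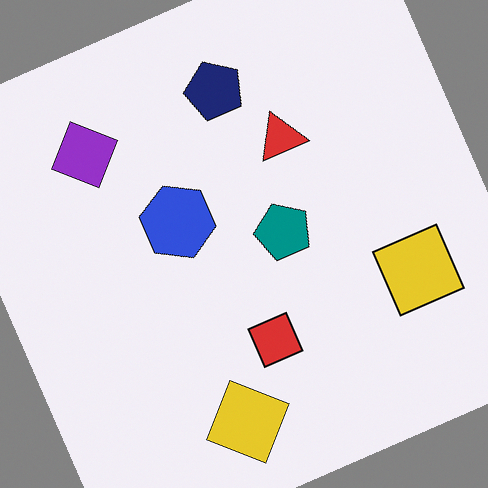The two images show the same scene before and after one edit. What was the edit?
The second image is the first rotated counter-clockwise by a moderate amount.

Every shape is tilted by the same angle and the image corners show triangular fill wedges — a whole-image rotation by a non-right angle.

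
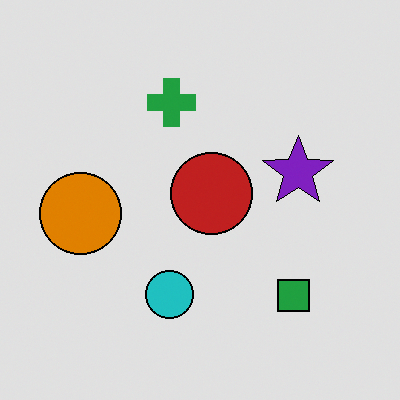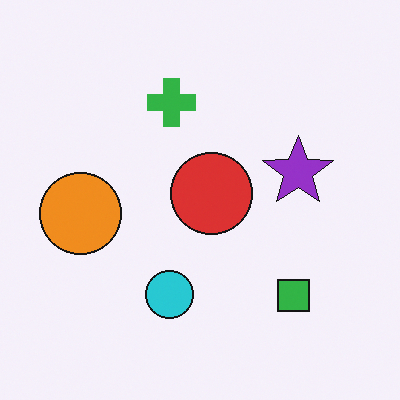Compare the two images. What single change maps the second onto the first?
The first image is the second posterized to a reduced palette.

Each flat color has snapped to a coarser quantized level — most visibly, the near-white background has dropped to a flat grey.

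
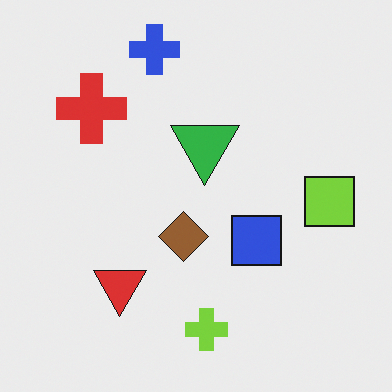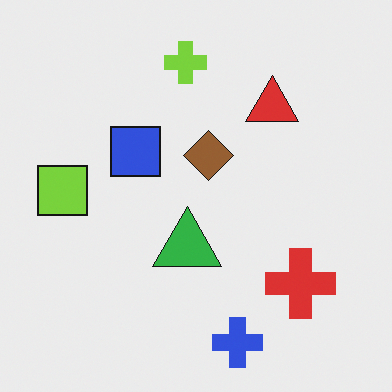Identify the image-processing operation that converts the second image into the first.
The first image is the second rotated 180°.

The blue cross sits in the bottom of the second image and the top of the first — consistent with a whole-image 180° rotation.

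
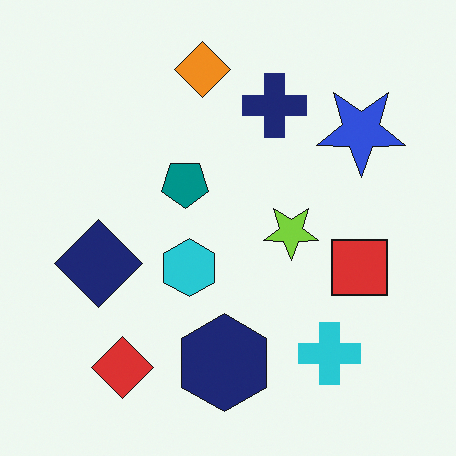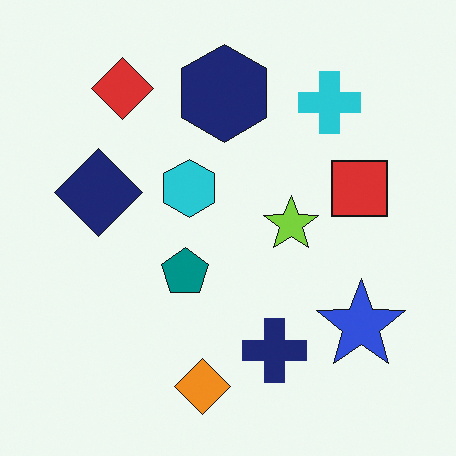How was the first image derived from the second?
This is the original image flipped vertically (top ↔ bottom).

The orange diamond is in the bottom of the second image and the top of the first — shapes on opposite sides of the horizontal midline have swapped in a mirror flip.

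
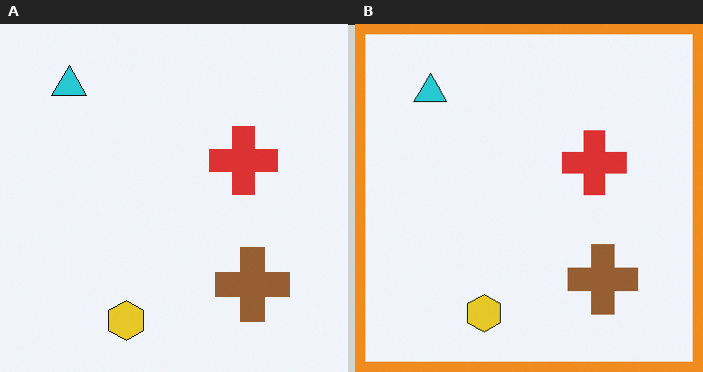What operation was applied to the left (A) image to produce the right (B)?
The transformation is: framed with a orange border.

A solid orange frame runs around the edge of the right (B) image, with the content slightly shrunk inside it.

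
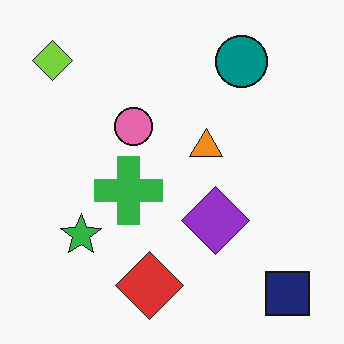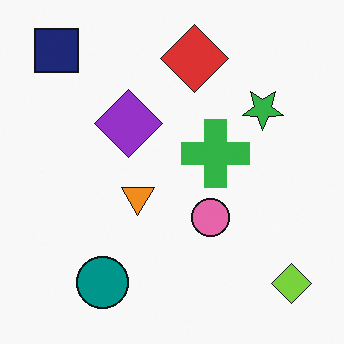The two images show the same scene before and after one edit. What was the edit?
It was rotated 180°.

The navy square sits in the bottom-right of the first image and the top-left of the second — consistent with a whole-image 180° rotation.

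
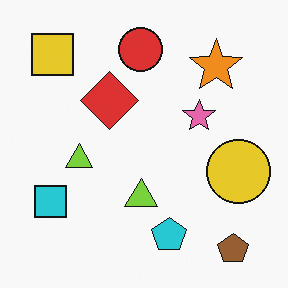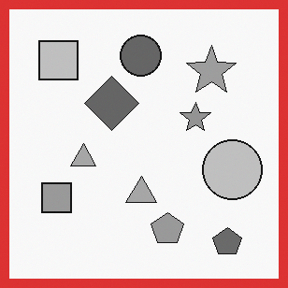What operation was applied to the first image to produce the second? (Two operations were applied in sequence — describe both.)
This is the original image converted to grayscale, then framed with a red border.

All color is removed — every shape is now a shade of grey. A solid red frame runs around the edge of the second image, with the content slightly shrunk inside it.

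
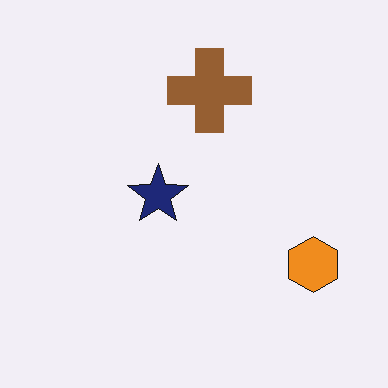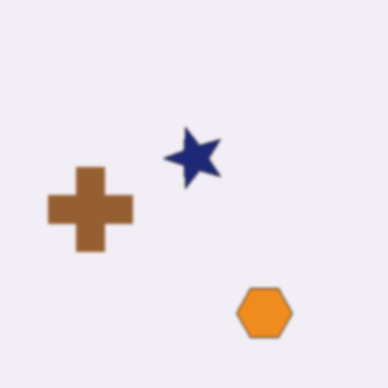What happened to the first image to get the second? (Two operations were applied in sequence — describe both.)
The second image is the first given a subtle gaussian blur, then transposed (reflected across the top-left ↔ bottom-right diagonal).

Shape edges and outlines are uniformly softened across the whole image. Shapes have swapped their row and column positions — what was in the top-right is now in the bottom-left — a diagonal reflection.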